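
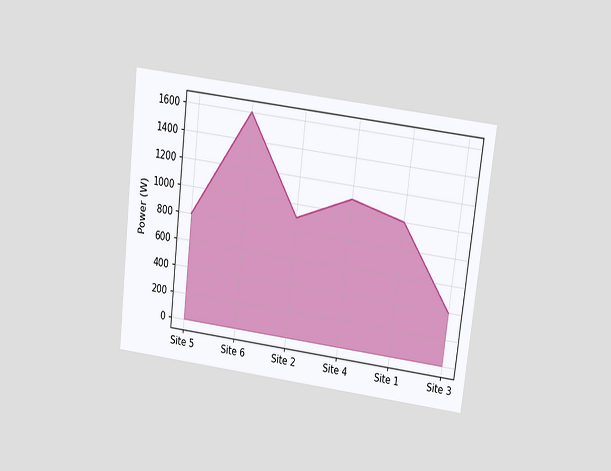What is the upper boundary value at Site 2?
The chart is tilted about 7° clockwise and viewed slightly from above. At Site 2 the upper boundary is at 900W.

900W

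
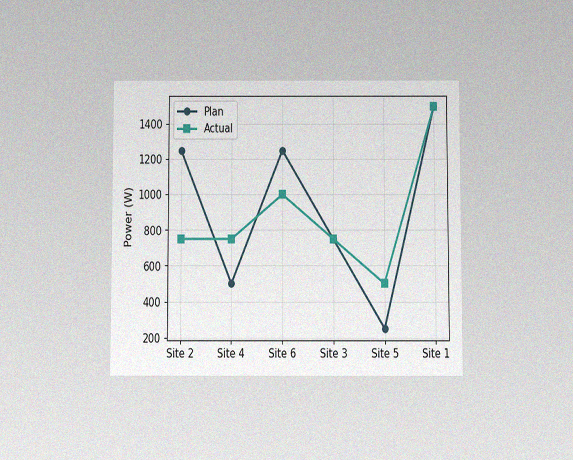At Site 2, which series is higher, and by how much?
Plan, by 500W

The chart is viewed slightly from below, with some photo noise. At Site 2, Plan sits above the other line by 500W.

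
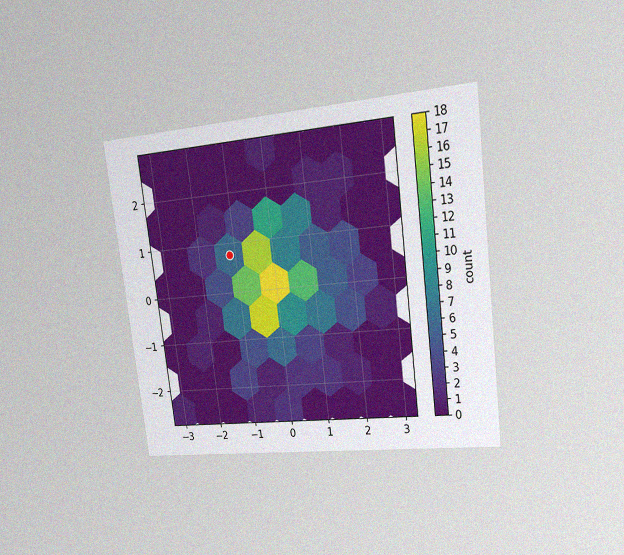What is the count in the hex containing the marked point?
6

The chart is tilted about 7° counter-clockwise and viewed at a slight angle, with some photo noise. The marked hex reads 6 on the colorbar.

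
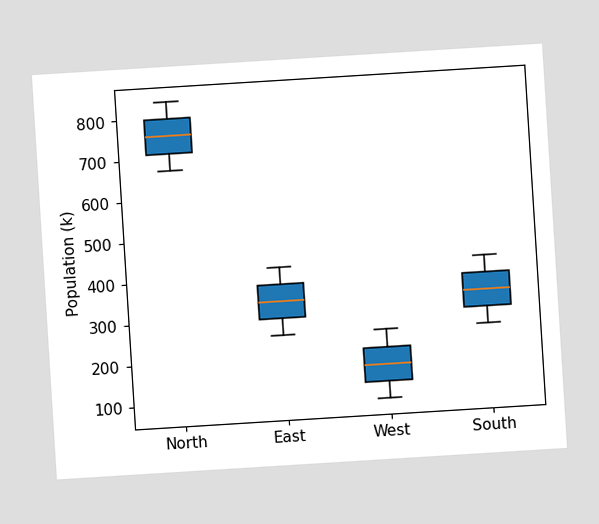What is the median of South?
336k

The chart is tilted about 4° counter-clockwise. The median line in the South box sits at 336k.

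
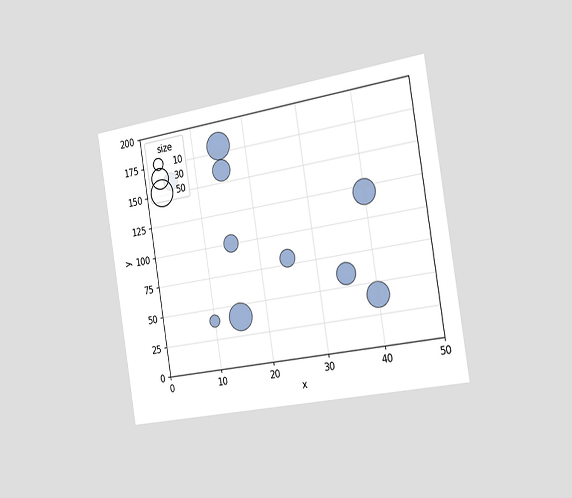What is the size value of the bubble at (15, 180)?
50

The chart is tilted about 9° counter-clockwise and viewed slightly from the right. Matching the bubble at (15, 180) against the size legend gives 50.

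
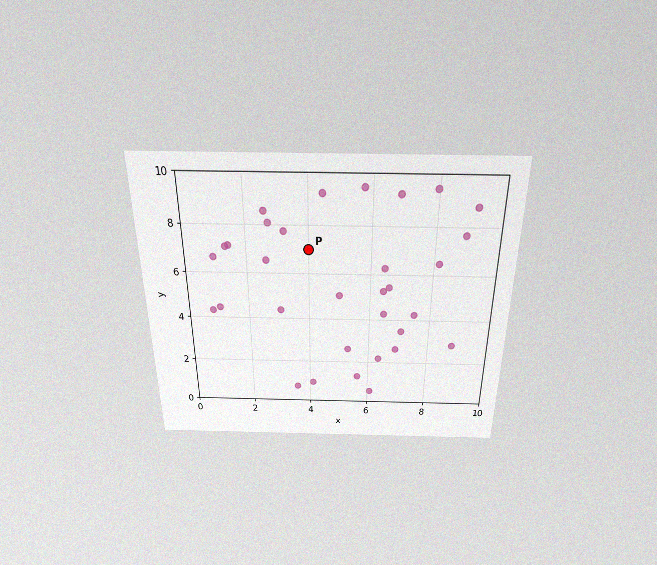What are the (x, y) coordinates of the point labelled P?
The chart is viewed slightly from above, with some photo noise. Following the gridlines from P to each axis, P sits at (4, 7).

(4, 7)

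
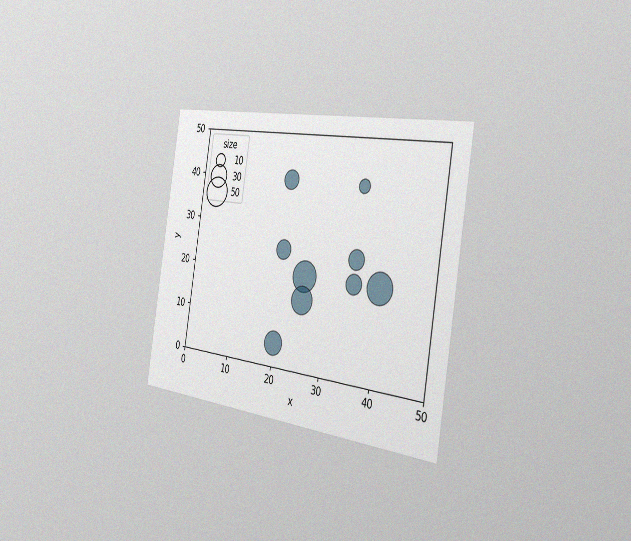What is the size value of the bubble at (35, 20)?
20

The chart is tilted about 9° clockwise and viewed slightly from the right, with some photo noise. Matching the bubble at (35, 20) against the size legend gives 20.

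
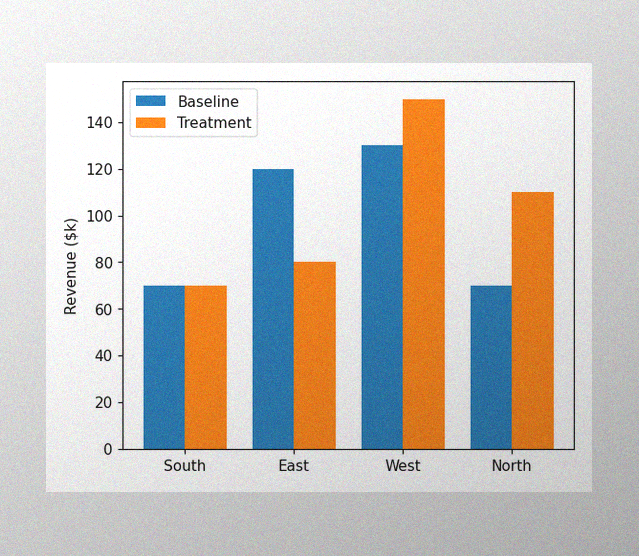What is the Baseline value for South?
The image has some photo noise and uneven lighting. The Baseline bar at South reaches $70k on the y-axis.

$70k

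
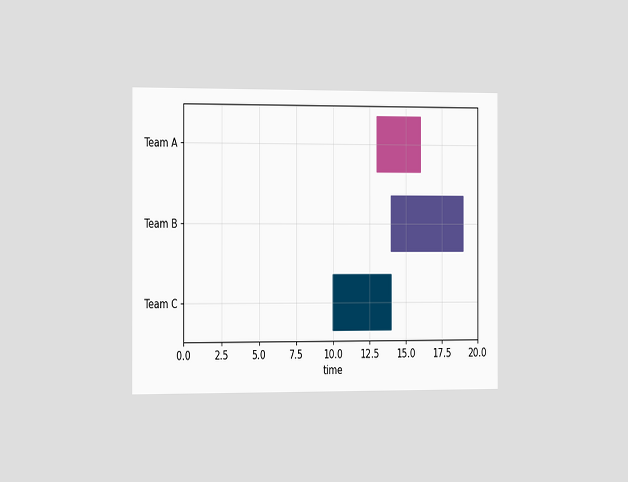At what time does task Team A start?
The chart is viewed slightly from the left. The Team A bar begins at t=13.

13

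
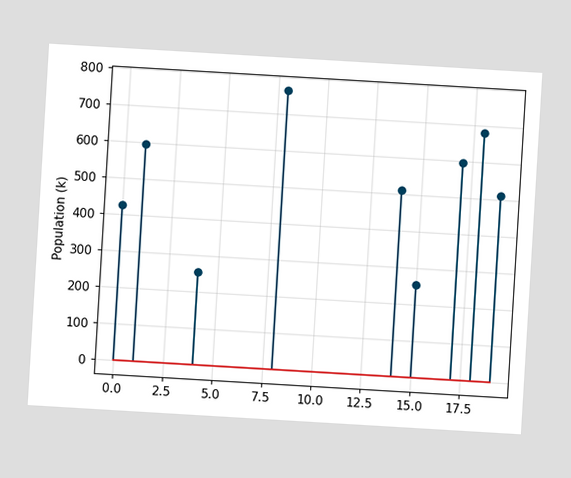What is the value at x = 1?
595k

The chart is tilted about 3° clockwise. The stem at x=1 reaches 595k.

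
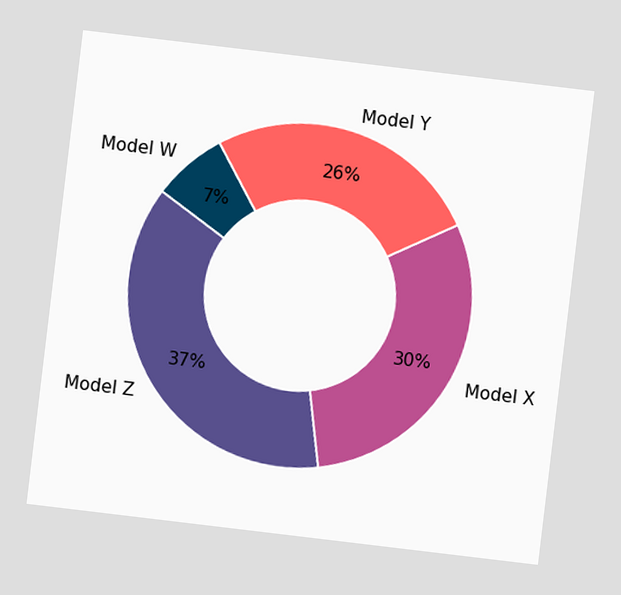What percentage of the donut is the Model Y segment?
The chart is tilted about 7° clockwise. The Model Y segment takes up 26% of the ring.

26%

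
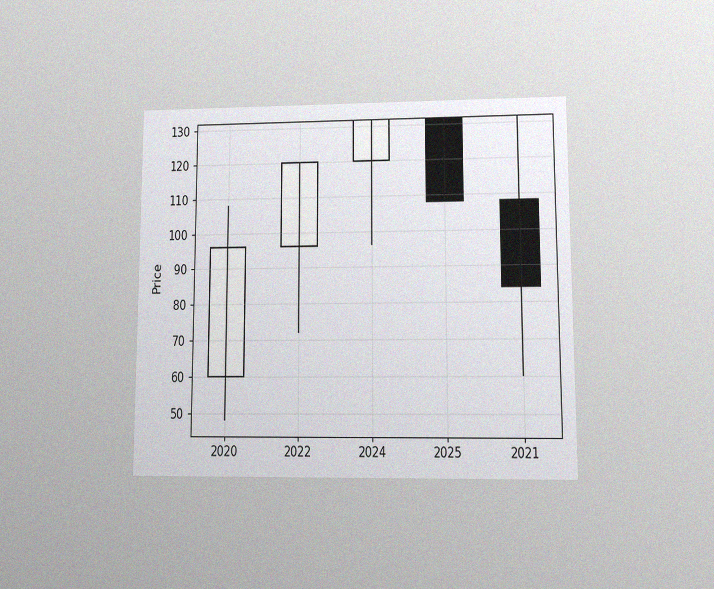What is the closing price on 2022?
The chart is viewed at a slight angle, with some photo noise. The 2022 candle closes at 120.

120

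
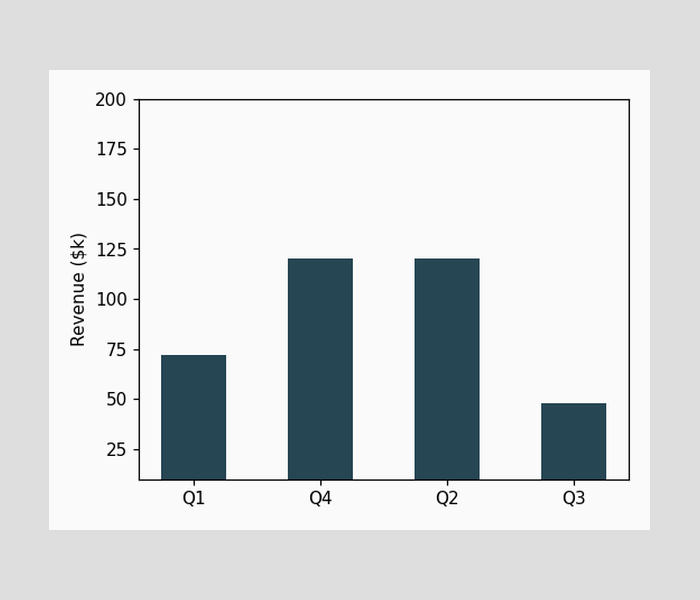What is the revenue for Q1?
$72k

Reading along the chart's y-axis, the Q1 bar reaches $72k.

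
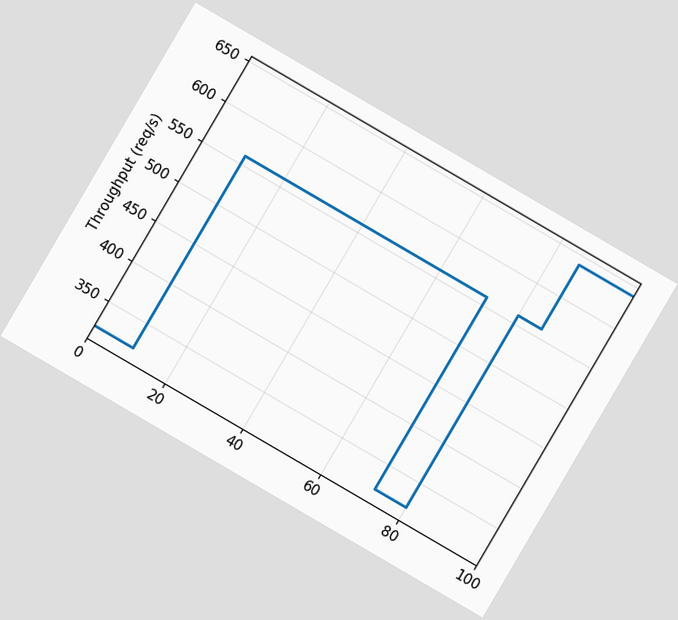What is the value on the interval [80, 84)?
560req/s

The chart is tilted about 30° clockwise. On [80, 84) the step sits at 560req/s.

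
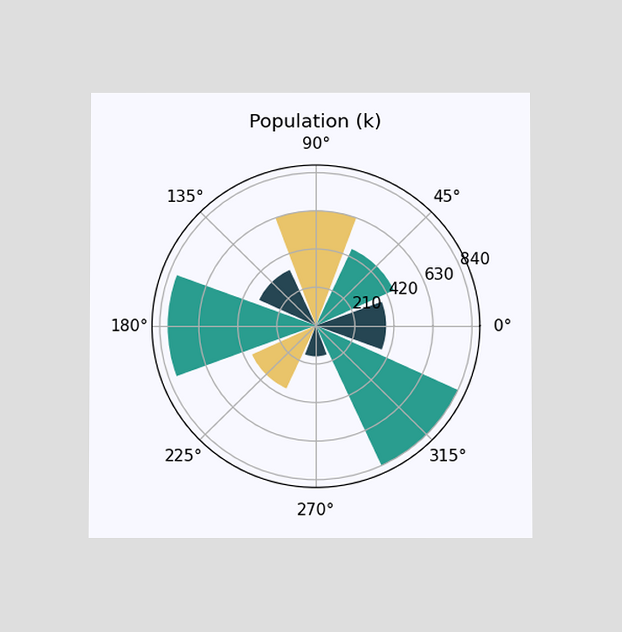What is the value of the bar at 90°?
630k

The chart is viewed at a slight angle. The bar at 90° reaches 630k on the radial axis.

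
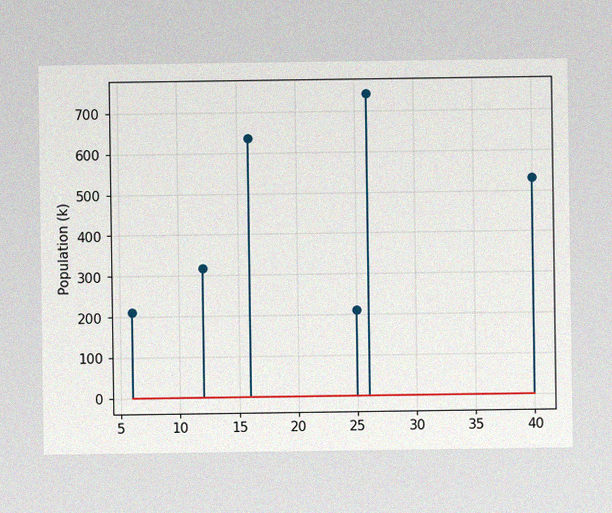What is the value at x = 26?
The image has some photo noise and uneven lighting. The stem at x=26 reaches 742k.

742k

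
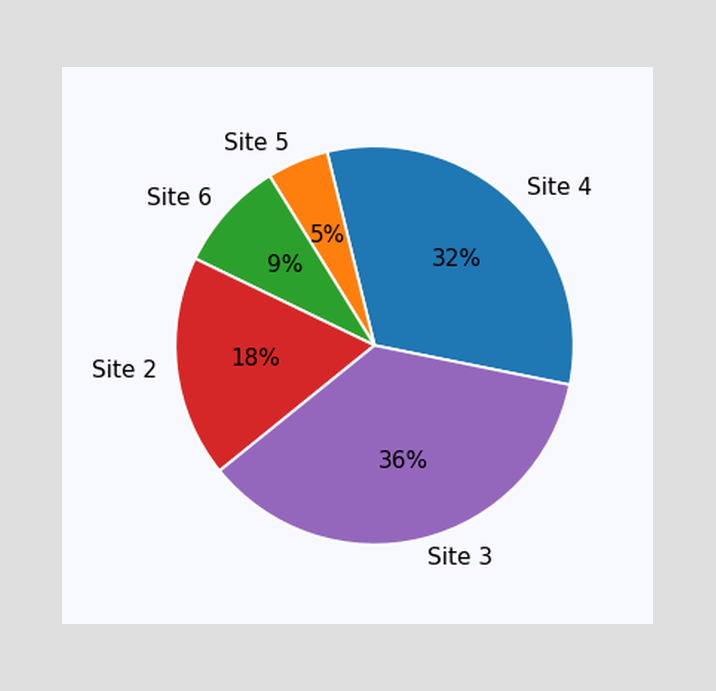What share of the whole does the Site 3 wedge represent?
The Site 3 slice takes up 36% of the pie.

36%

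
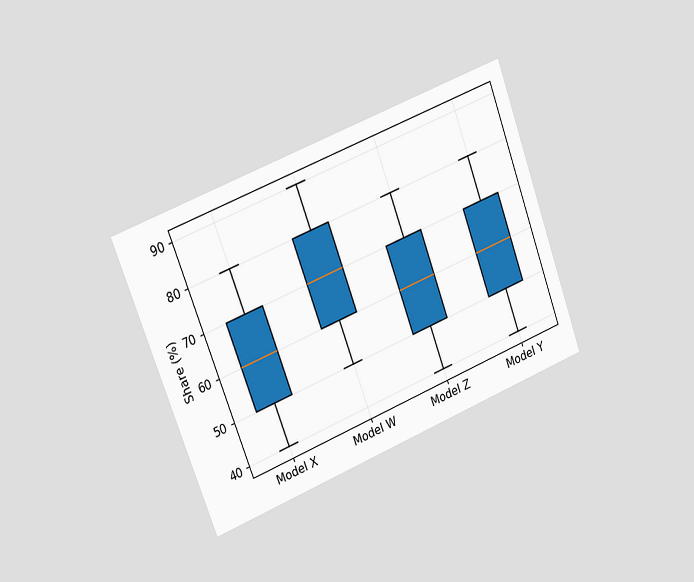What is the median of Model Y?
60%

The chart is tilted about 21° counter-clockwise and viewed slightly from the left. The median line in the Model Y box sits at 60%.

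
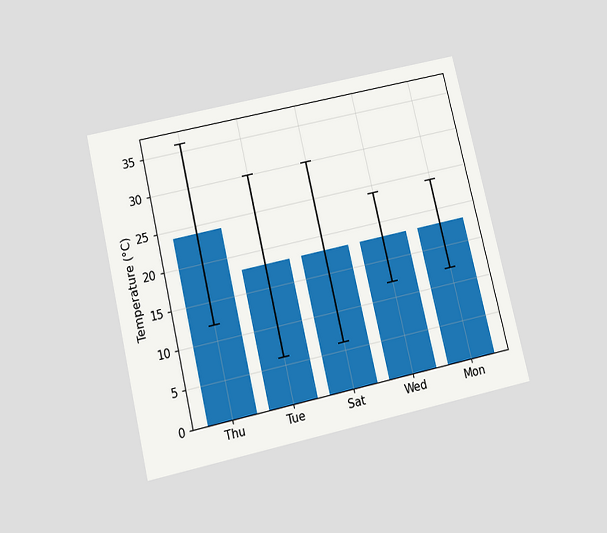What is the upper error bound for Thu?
36°C

The chart is tilted about 13° counter-clockwise and viewed slightly from below. The Thu bar's upper whisker reaches 36°C.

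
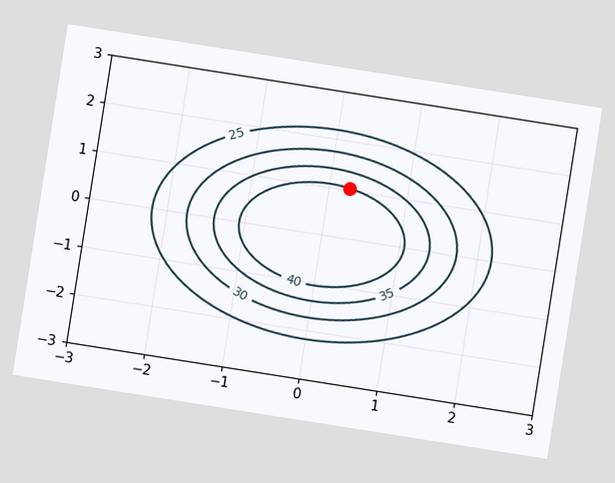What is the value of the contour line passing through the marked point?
40

The chart is tilted about 9° clockwise. The marked point sits on the contour labelled 40.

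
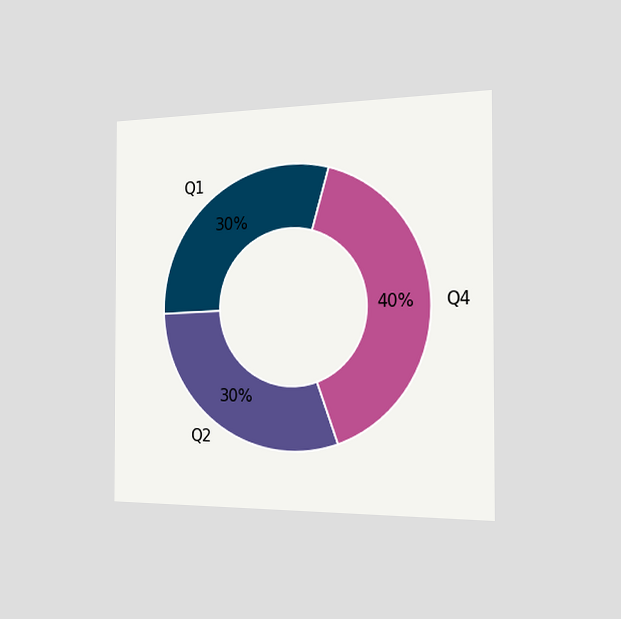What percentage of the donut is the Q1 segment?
The chart is viewed slightly from the right. The Q1 segment takes up 30% of the ring.

30%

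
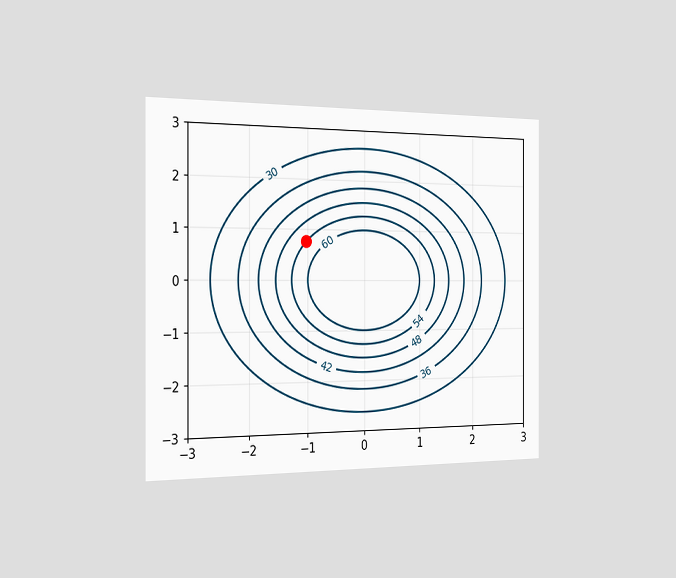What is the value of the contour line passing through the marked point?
The chart is viewed slightly from the left. The marked point sits on the contour labelled 54.

54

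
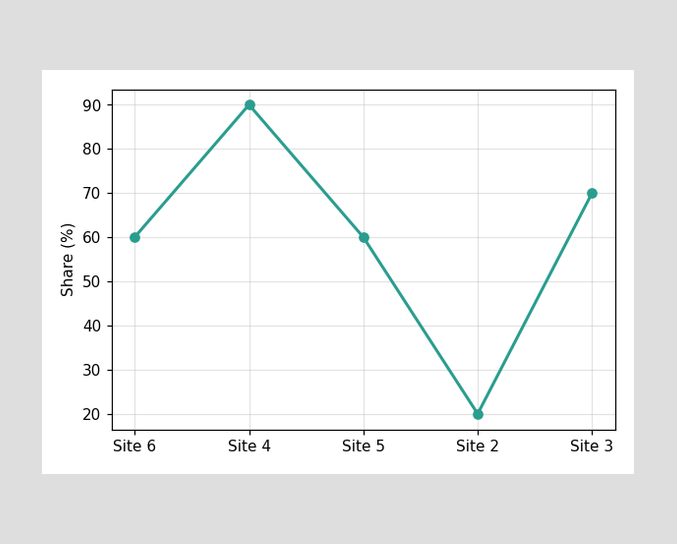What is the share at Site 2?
At Site 2, the line is at 20%.

20%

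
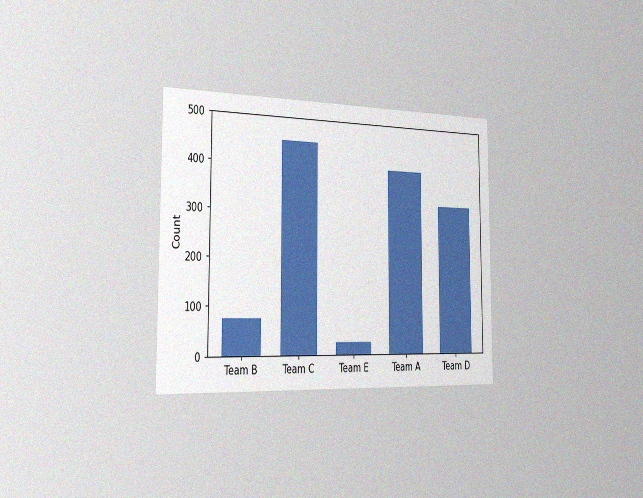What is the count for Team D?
325

The chart is viewed slightly from the left, with some photo noise. Reading along the chart's y-axis, the Team D bar reaches 325.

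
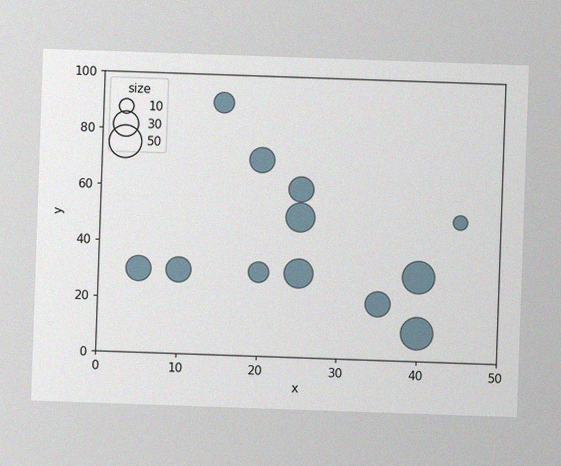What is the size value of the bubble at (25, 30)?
40

The image has some photo noise and uneven lighting. Matching the bubble at (25, 30) against the size legend gives 40.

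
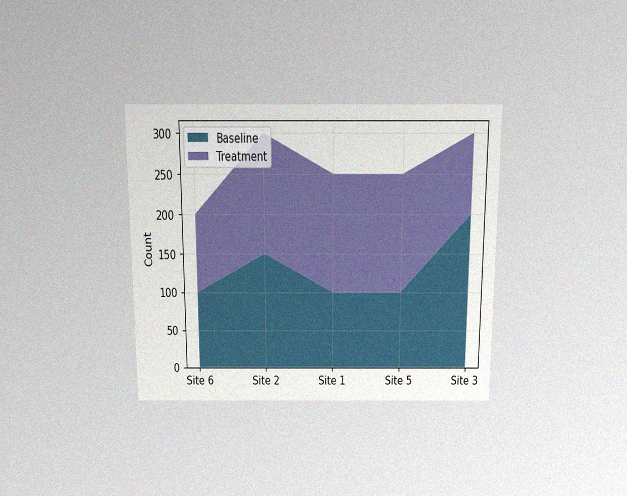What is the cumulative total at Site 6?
200

The chart is viewed slightly from above, with some photo noise. The stacked total at Site 6 reaches 200.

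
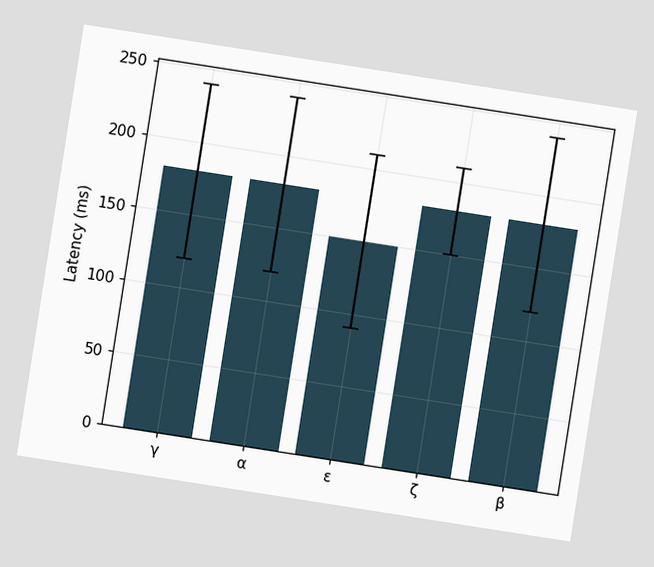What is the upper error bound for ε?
The chart is tilted about 9° clockwise. The ε bar's upper whisker reaches 210ms.

210ms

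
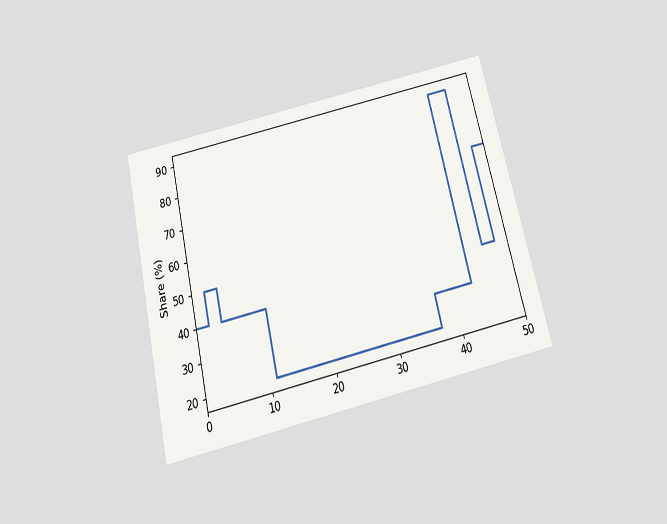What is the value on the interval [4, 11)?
The chart is tilted about 13° counter-clockwise and viewed slightly from below. On [4, 11) the step sits at 40%.

40%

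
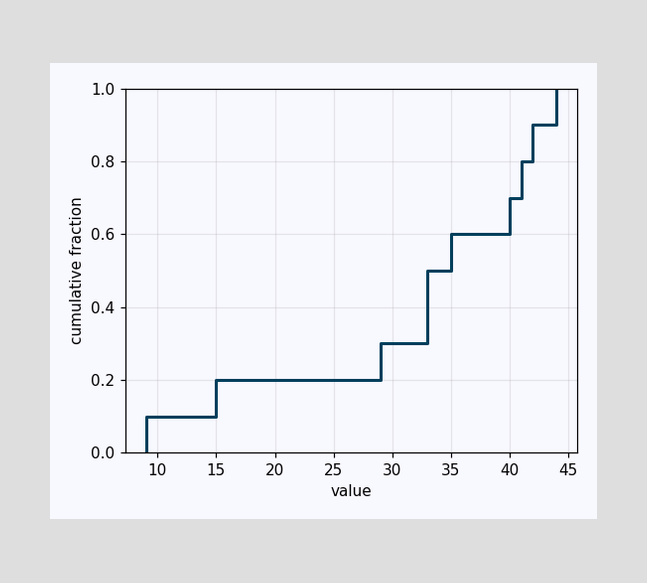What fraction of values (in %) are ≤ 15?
At x=15 the ECDF step is at 20%.

20%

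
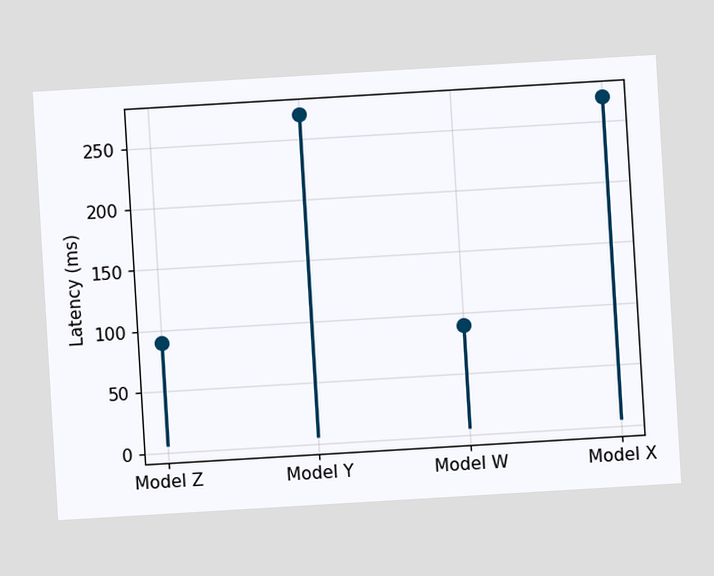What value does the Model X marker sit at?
270ms

The chart is tilted about 3° counter-clockwise. The Model X marker sits at 270ms.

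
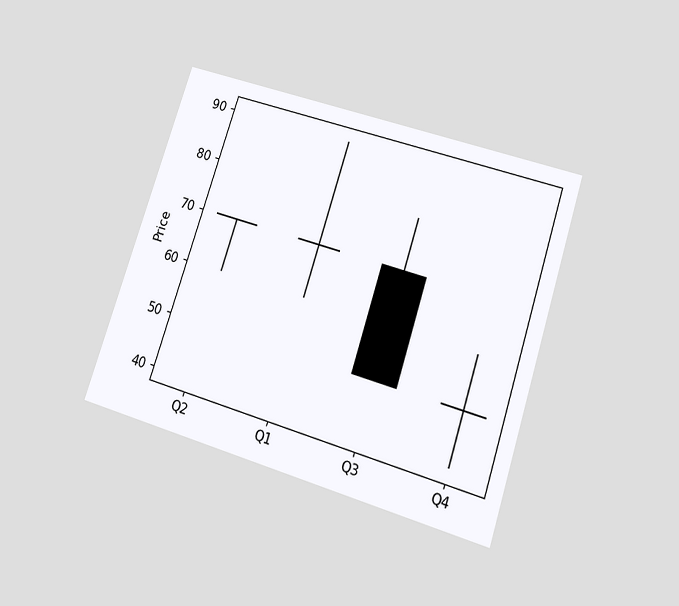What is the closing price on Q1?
70

The chart is tilted about 18° clockwise and viewed slightly from below. The Q1 candle closes at 70.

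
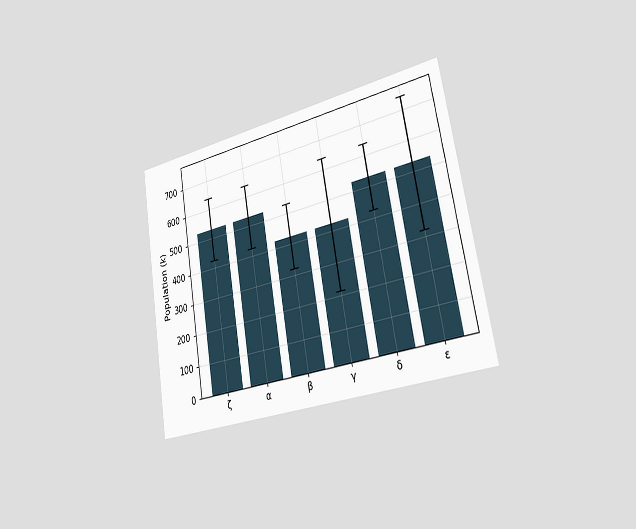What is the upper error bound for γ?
636k

The chart is tilted about 10° counter-clockwise and viewed slightly from the right. The γ bar's upper whisker reaches 636k.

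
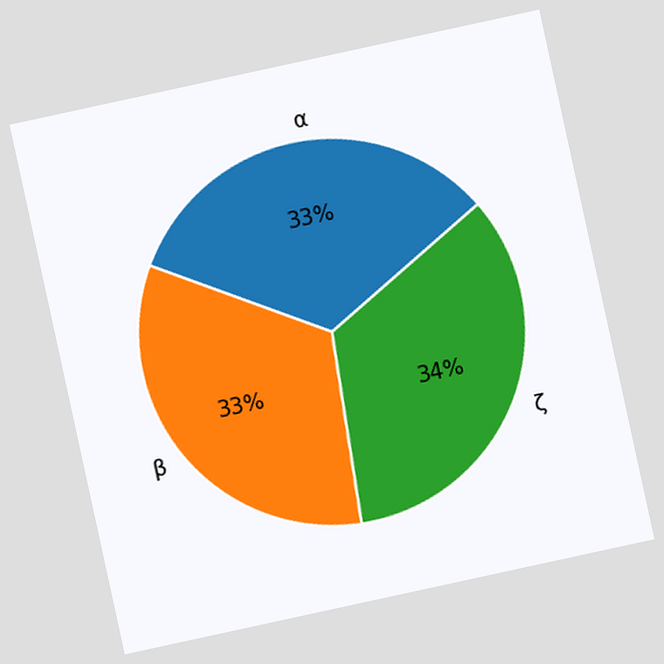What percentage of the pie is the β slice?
33%

The chart is tilted about 12° counter-clockwise. The β slice takes up 33% of the pie.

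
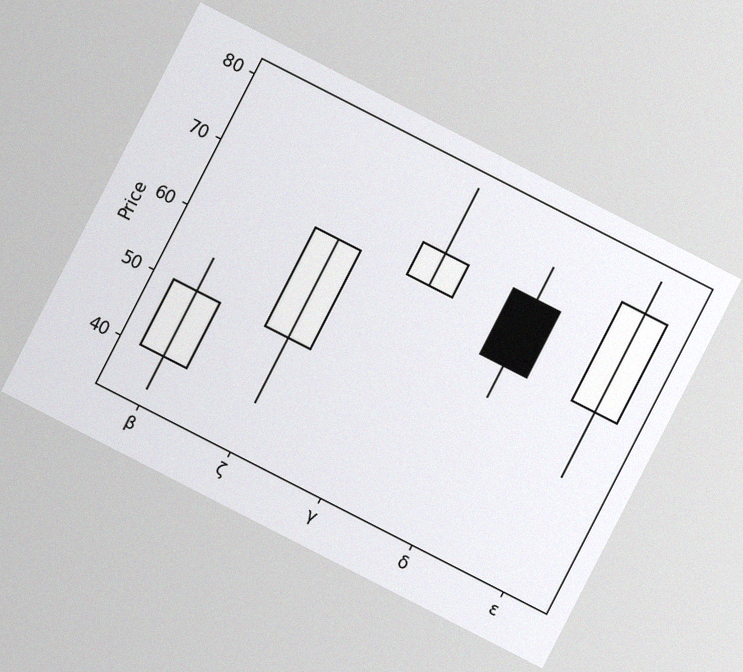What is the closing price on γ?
The chart is tilted about 27° clockwise, with some photo noise. The γ candle closes at 70.

70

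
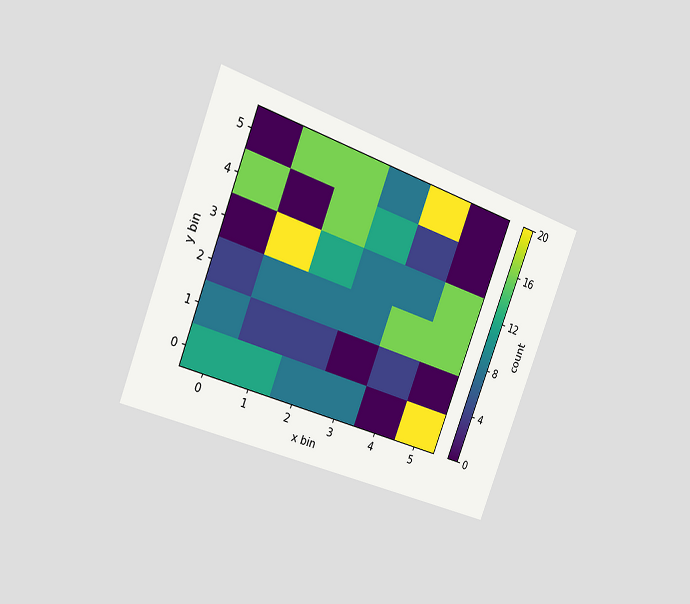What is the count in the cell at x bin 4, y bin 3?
The chart is tilted about 21° clockwise and viewed slightly from the left. Matching the cell (4, 3) against the colorbar gives 8.

8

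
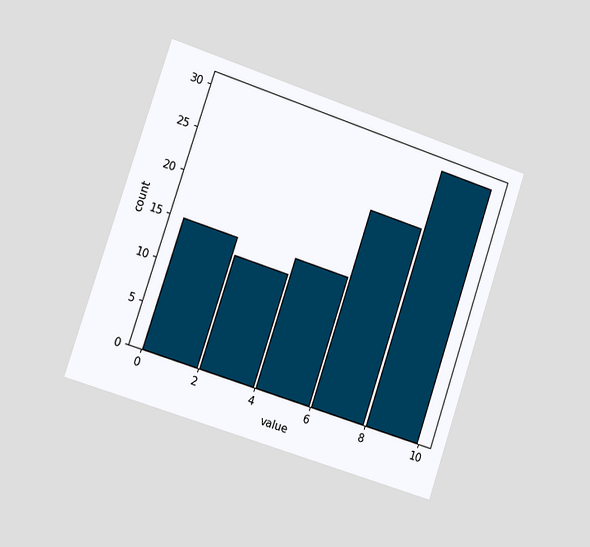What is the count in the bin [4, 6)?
15

The chart is tilted about 18° clockwise and viewed slightly from the left. The [4, 6) bin has height 15.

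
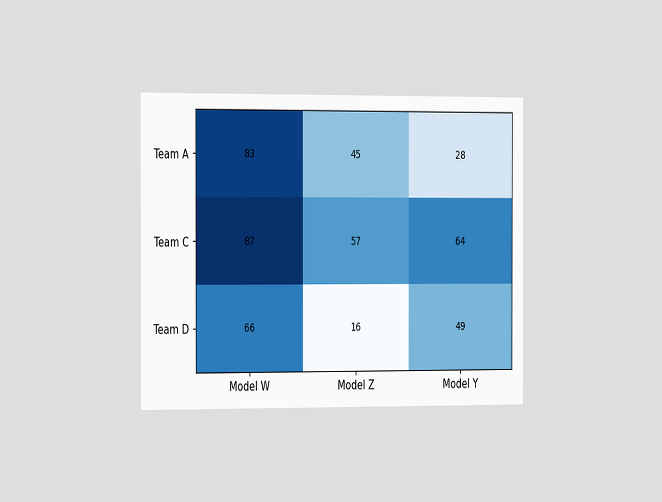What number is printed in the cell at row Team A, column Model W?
83

The chart is viewed slightly from the left. The (Team A, Model W) cell reads 83.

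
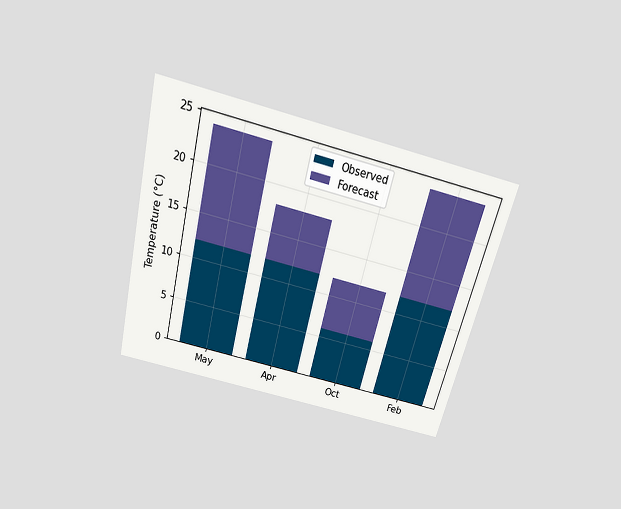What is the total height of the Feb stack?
24°C

The chart is tilted about 14° clockwise and viewed slightly from above. The Feb stack's top reaches 24°C on the y-axis.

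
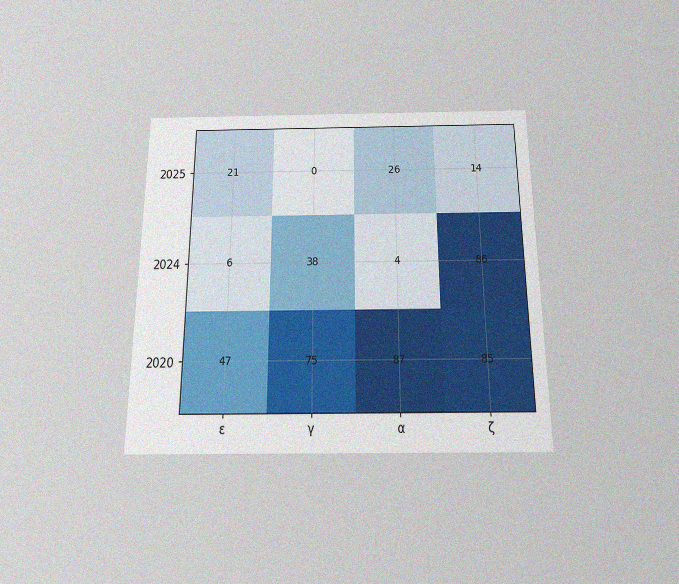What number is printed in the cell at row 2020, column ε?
The chart is viewed slightly from below, with some photo noise. The (2020, ε) cell reads 47.

47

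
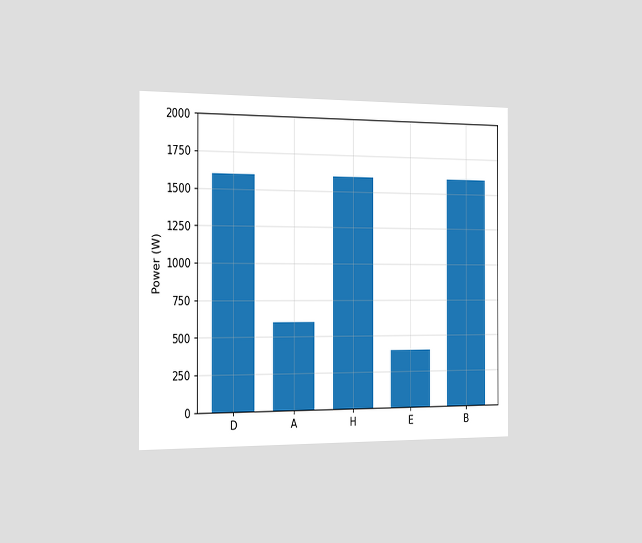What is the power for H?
1600W

The chart is viewed slightly from the left. Reading along the chart's y-axis, the H bar reaches 1600W.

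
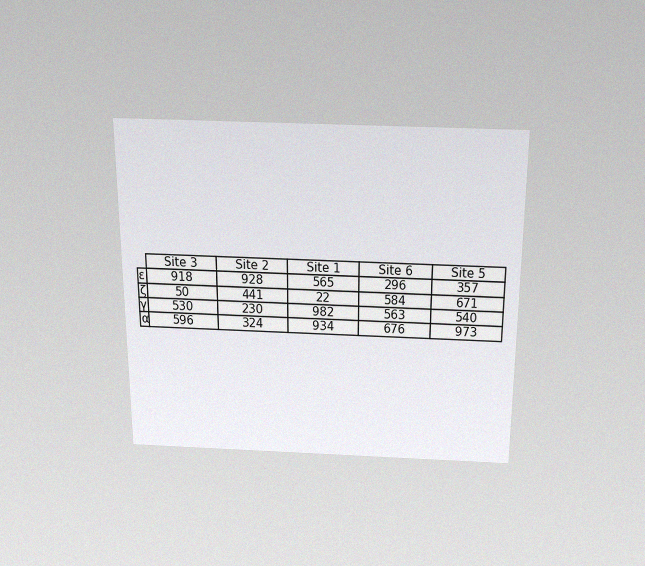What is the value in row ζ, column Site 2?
The chart is viewed slightly from above, with some photo noise. The (ζ, Site 2) cell reads 441.

441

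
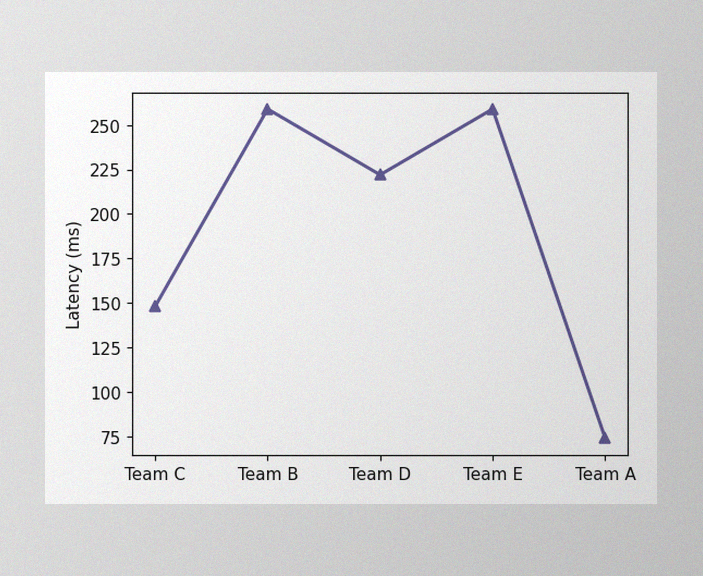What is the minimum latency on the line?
74ms

The image has some photo noise and uneven lighting. The lowest point is at Team A, and reading across to the y-axis gives 74ms.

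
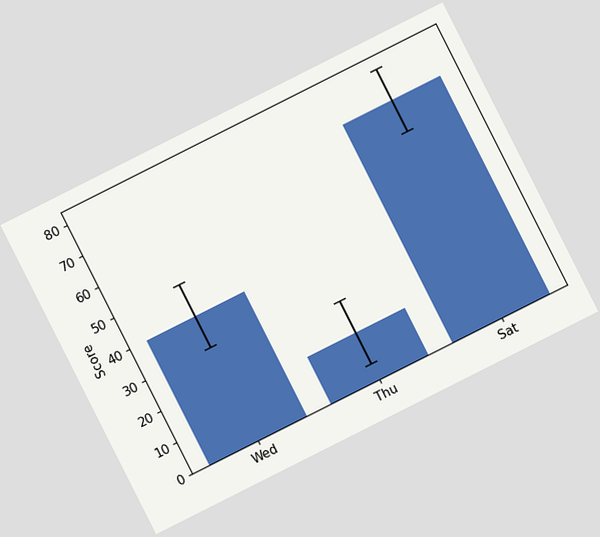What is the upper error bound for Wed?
50

The chart is tilted about 27° counter-clockwise. The Wed bar's upper whisker reaches 50.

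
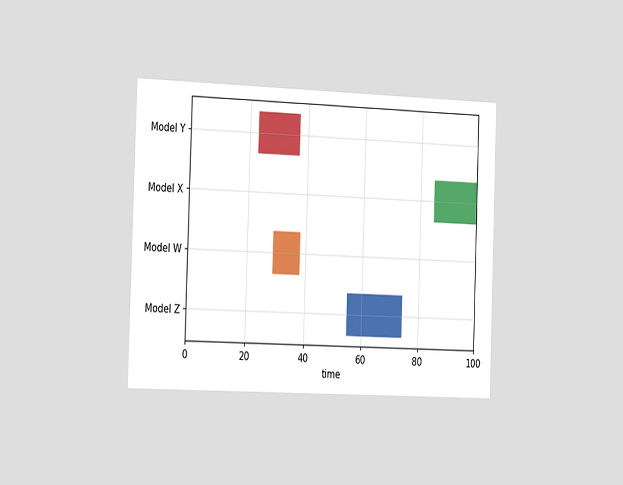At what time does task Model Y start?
23

The chart is viewed slightly from the left. The Model Y bar begins at t=23.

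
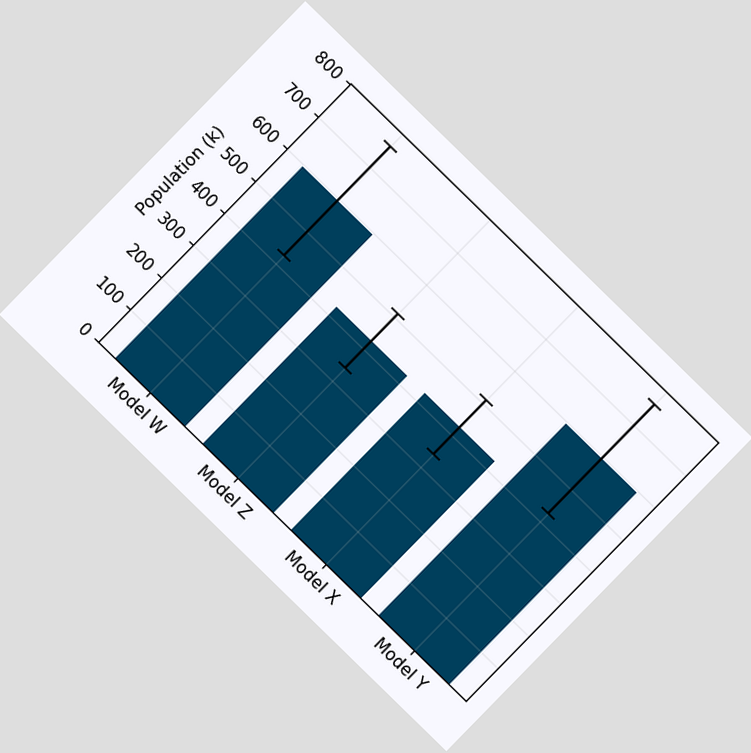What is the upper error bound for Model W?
The chart is tilted about 44° clockwise. The Model W bar's upper whisker reaches 765k.

765k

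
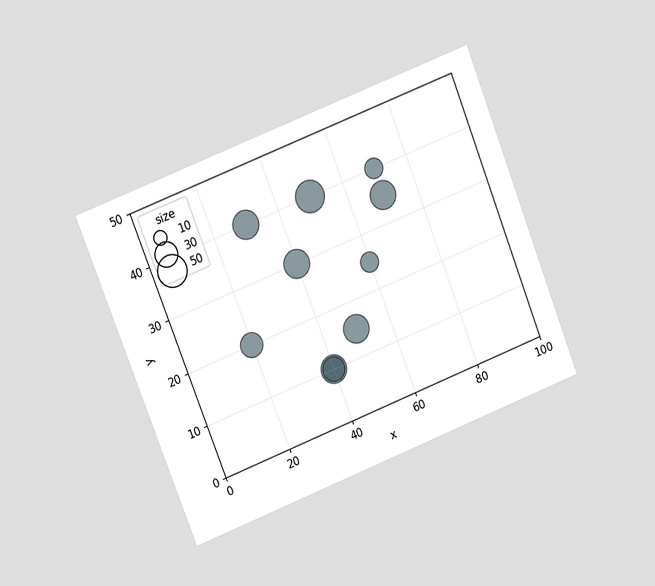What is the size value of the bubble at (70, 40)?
The chart is tilted about 21° counter-clockwise and viewed at a slight angle. Matching the bubble at (70, 40) against the size legend gives 20.

20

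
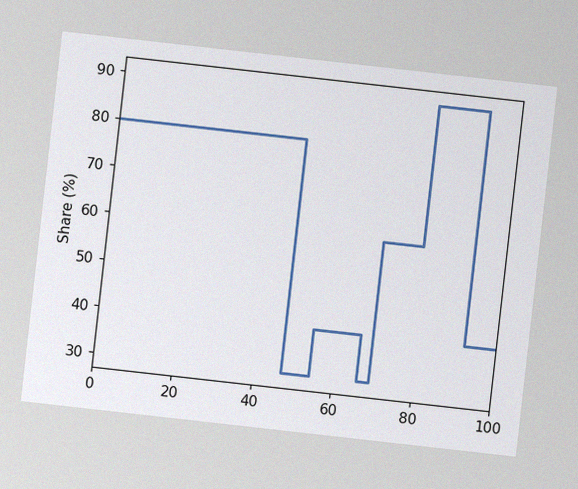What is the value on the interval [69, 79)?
The chart is tilted about 6° clockwise, with some photo noise. On [69, 79) the step sits at 60%.

60%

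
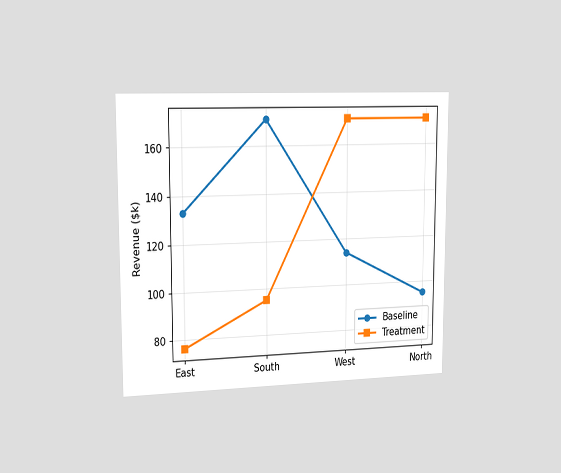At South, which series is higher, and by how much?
Baseline, by $76k

The chart is viewed slightly from the left. At South, Baseline sits above the other line by $76k.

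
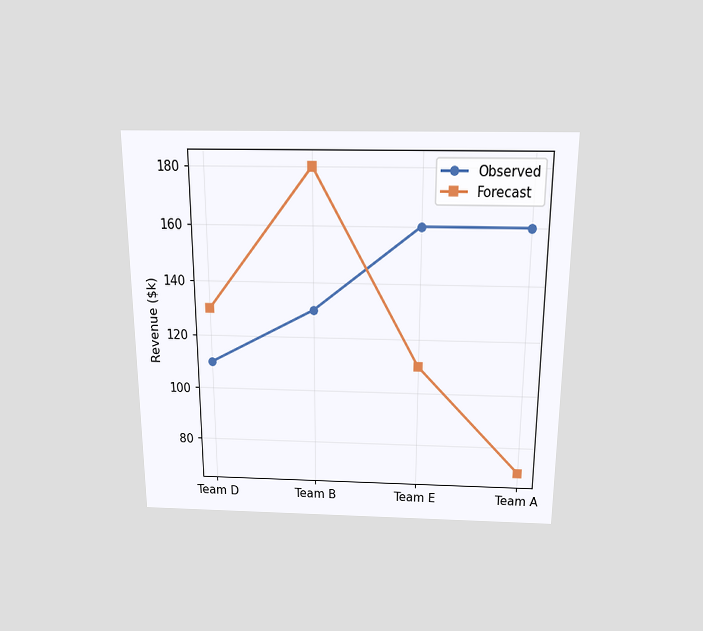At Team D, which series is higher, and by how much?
Forecast, by $20k

The chart is viewed slightly from above. At Team D, Forecast sits above the other line by $20k.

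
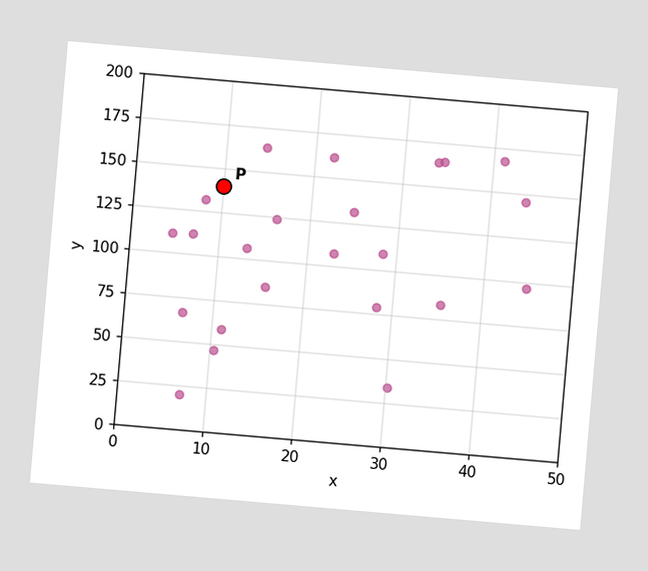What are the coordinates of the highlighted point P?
The chart is tilted about 5° clockwise. Following the gridlines from P to each axis, P sits at (10, 140).

(10, 140)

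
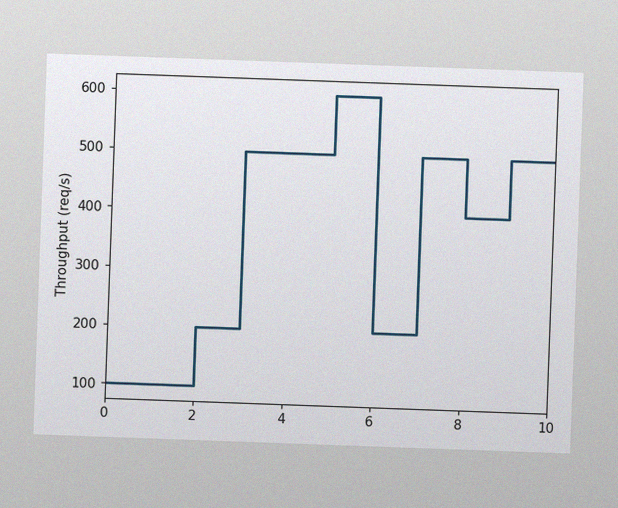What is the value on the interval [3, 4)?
500req/s

The chart is tilted about 2° clockwise, with some photo noise. On [3, 4) the step sits at 500req/s.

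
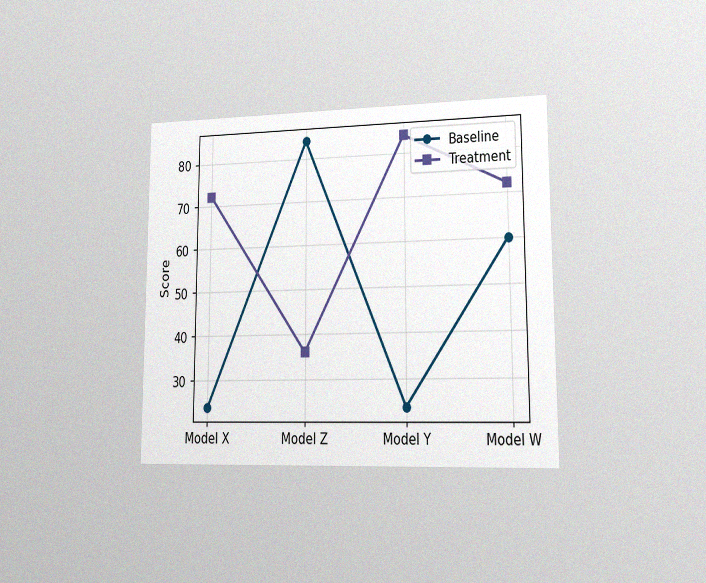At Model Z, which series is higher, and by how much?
Baseline, by 48

The chart is viewed slightly from the right, with some photo noise. At Model Z, Baseline sits above the other line by 48.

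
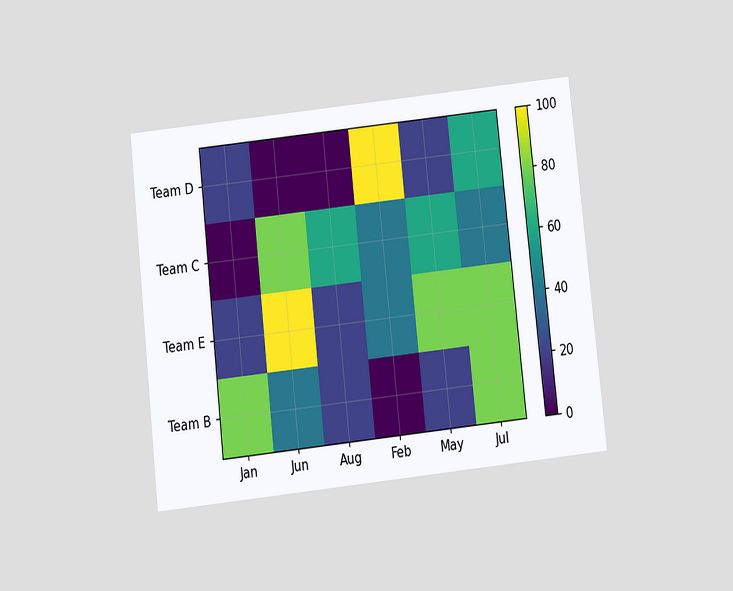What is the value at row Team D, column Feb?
100

The chart is tilted about 6° counter-clockwise and viewed slightly from below. Matching cell (Team D, Feb) against the colorbar gives 100.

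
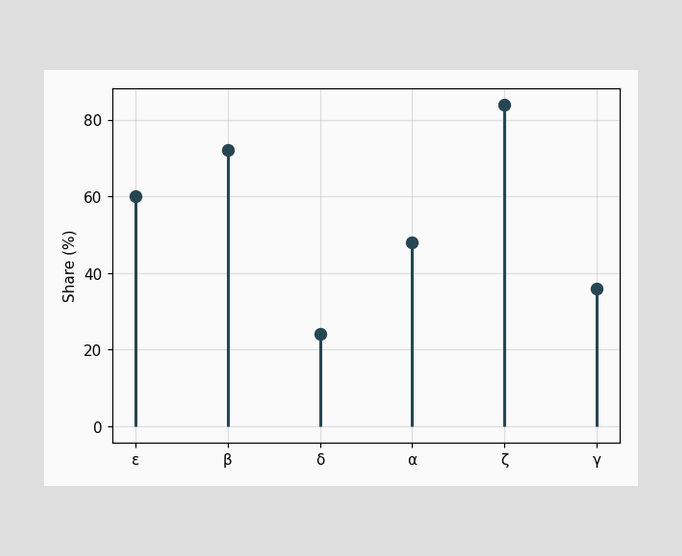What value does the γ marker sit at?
The γ marker sits at 36%.

36%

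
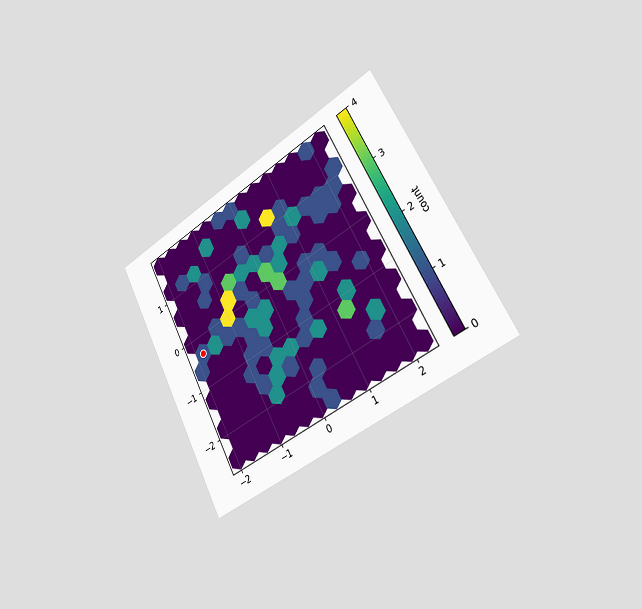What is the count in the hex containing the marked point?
1

The chart is tilted about 28° counter-clockwise and viewed slightly from the right. The marked hex reads 1 on the colorbar.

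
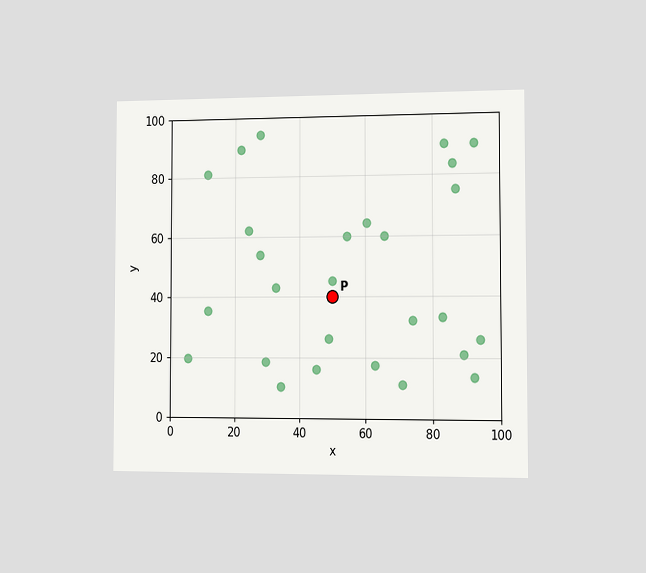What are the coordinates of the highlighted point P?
(50, 40)

The chart is viewed slightly from the right. Following the gridlines from P to each axis, P sits at (50, 40).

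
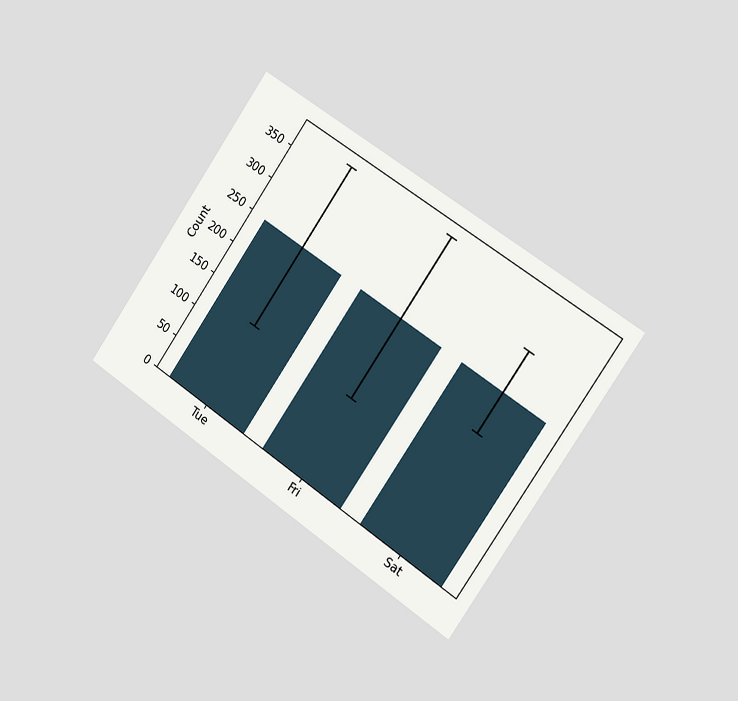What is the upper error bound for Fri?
372

The chart is tilted about 35° clockwise and viewed slightly from the right. The Fri bar's upper whisker reaches 372.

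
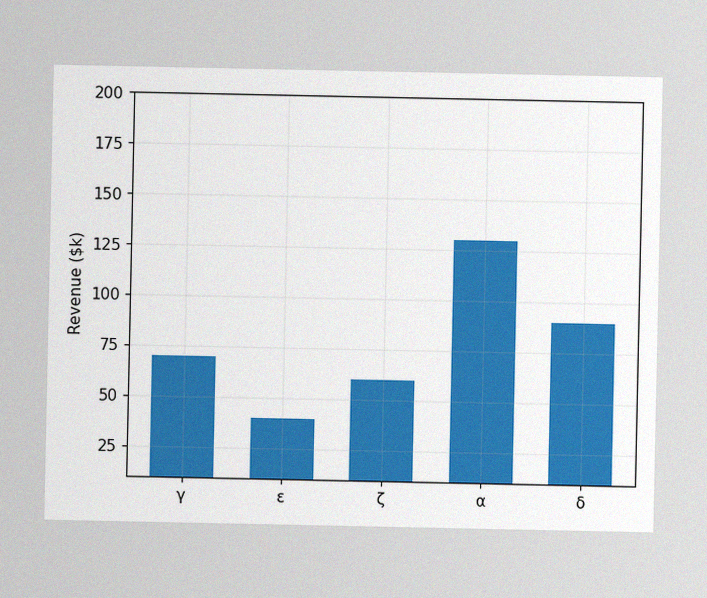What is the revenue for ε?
The image has some photo noise and uneven lighting. Reading along the chart's y-axis, the ε bar reaches $40k.

$40k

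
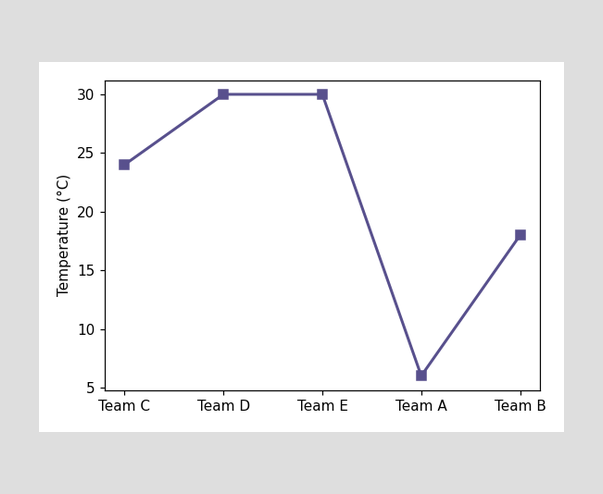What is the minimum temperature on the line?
The lowest point is at Team A, and reading across to the y-axis gives 6°C.

6°C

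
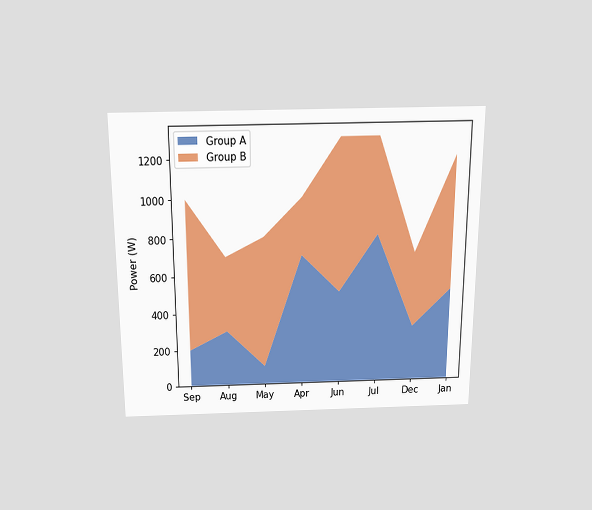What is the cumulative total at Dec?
The chart is viewed slightly from above. The stacked total at Dec reaches 700W.

700W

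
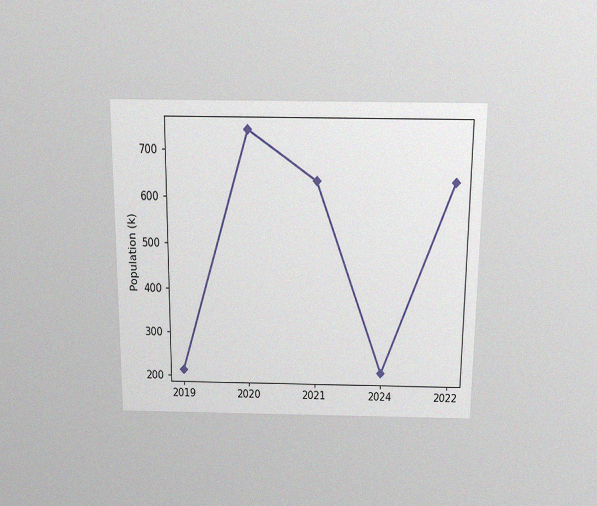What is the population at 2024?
The chart is viewed slightly from above, with some photo noise. At 2024, the line is at 212k.

212k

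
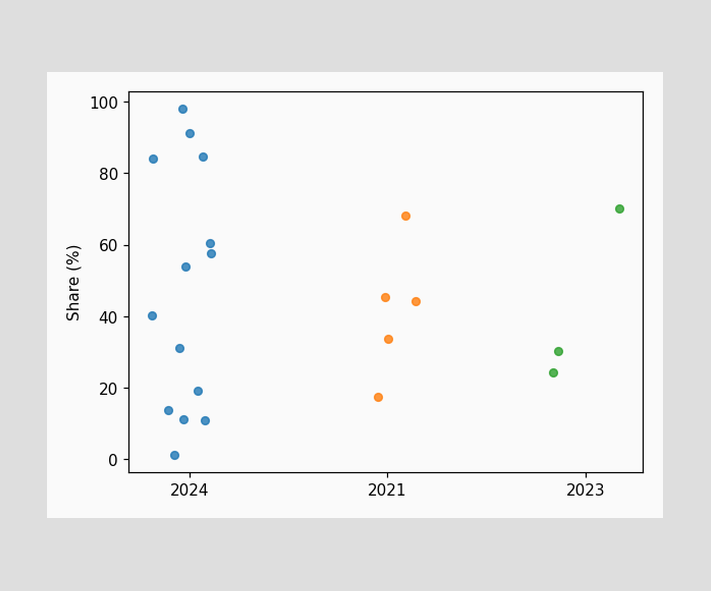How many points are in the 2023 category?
3

Counting the markers in the 2023 column gives 3.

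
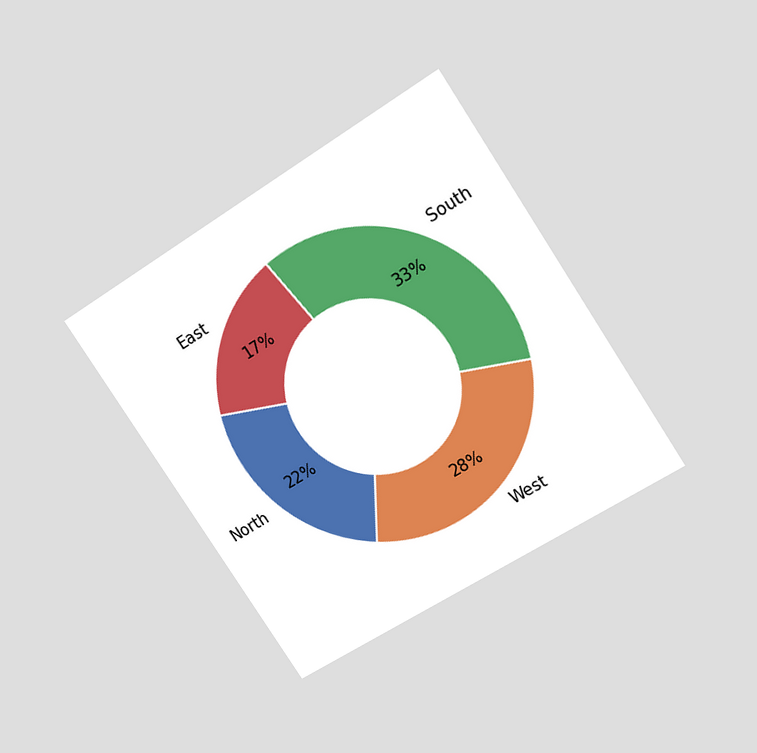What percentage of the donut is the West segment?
28%

The chart is tilted about 33° counter-clockwise and viewed slightly from above. The West segment takes up 28% of the ring.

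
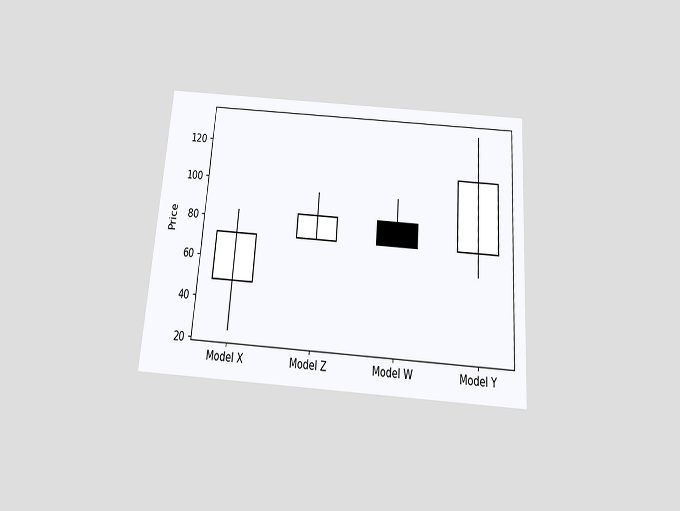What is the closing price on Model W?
72

The chart is tilted about 4° clockwise and viewed slightly from below. The Model W candle closes at 72.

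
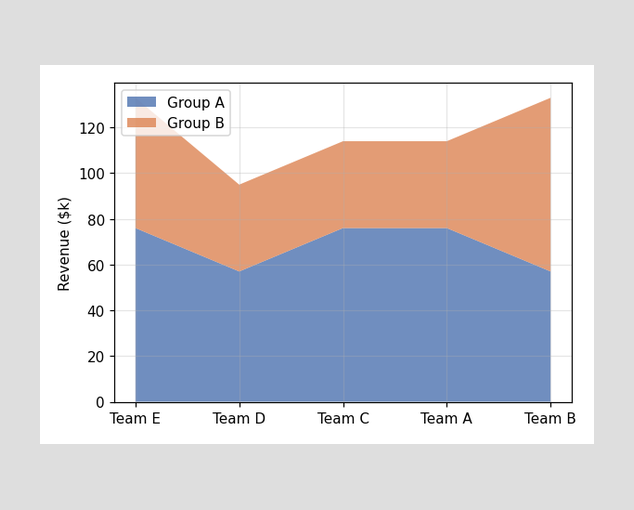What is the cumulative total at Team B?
The stacked total at Team B reaches $133k.

$133k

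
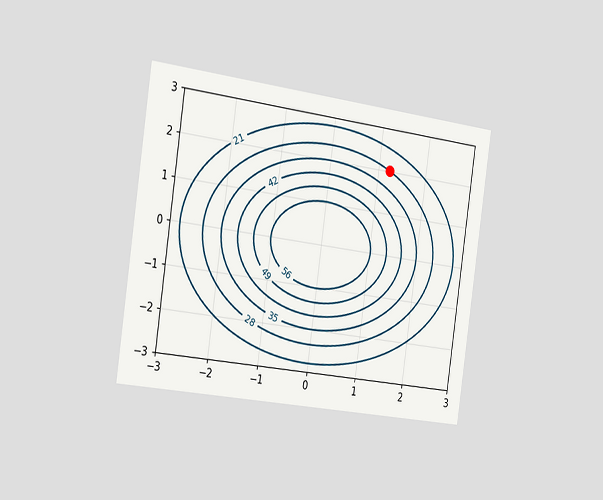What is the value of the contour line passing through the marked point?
28

The chart is tilted about 8° clockwise and viewed slightly from the left. The marked point sits on the contour labelled 28.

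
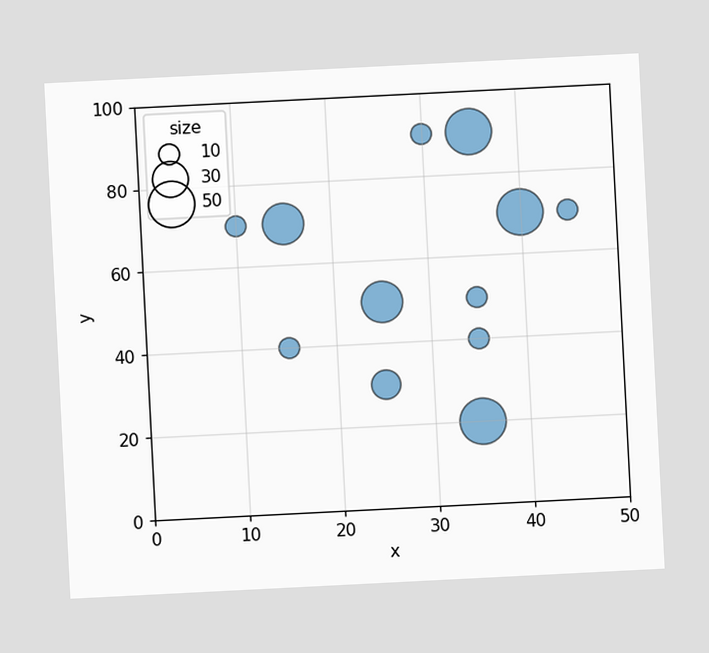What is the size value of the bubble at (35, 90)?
50

The chart is tilted about 3° counter-clockwise. Matching the bubble at (35, 90) against the size legend gives 50.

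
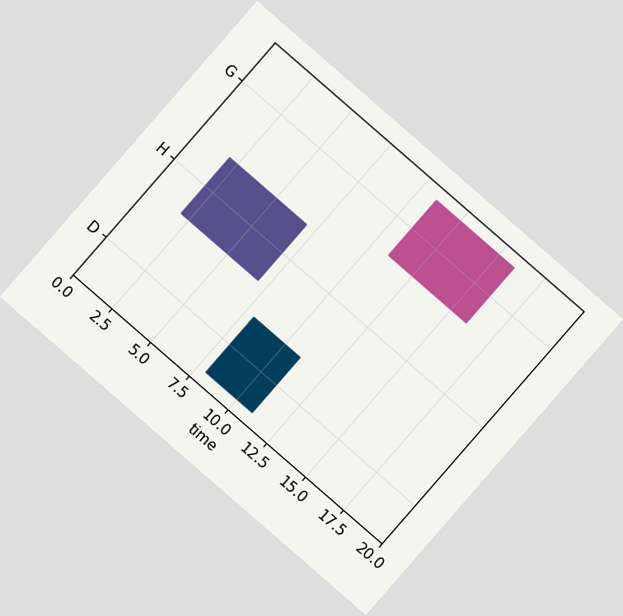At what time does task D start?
The chart is tilted about 41° clockwise. The D bar begins at t=8.

8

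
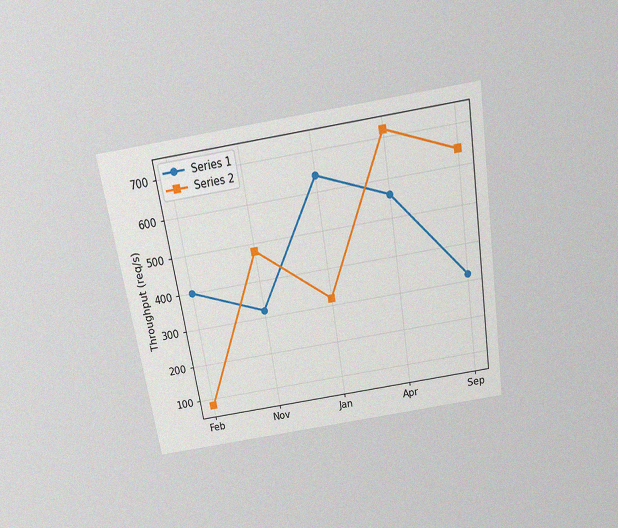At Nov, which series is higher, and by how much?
The chart is tilted about 9° counter-clockwise and viewed slightly from above, with some photo noise. At Nov, Series 2 sits above the other line by 160req/s.

Series 2, by 160req/s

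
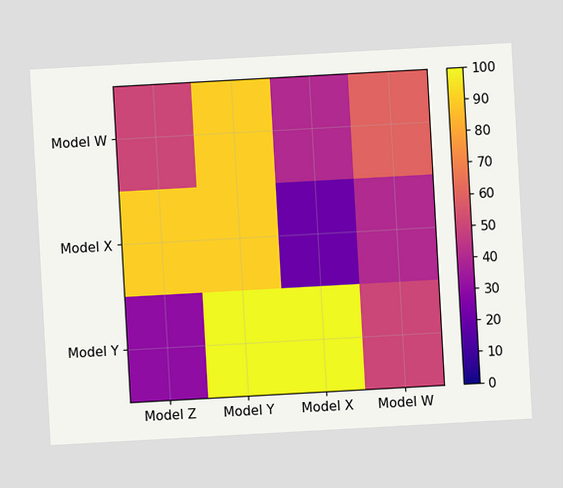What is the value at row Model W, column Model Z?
The chart is tilted about 3° counter-clockwise. Matching cell (Model W, Model Z) against the colorbar gives 50.

50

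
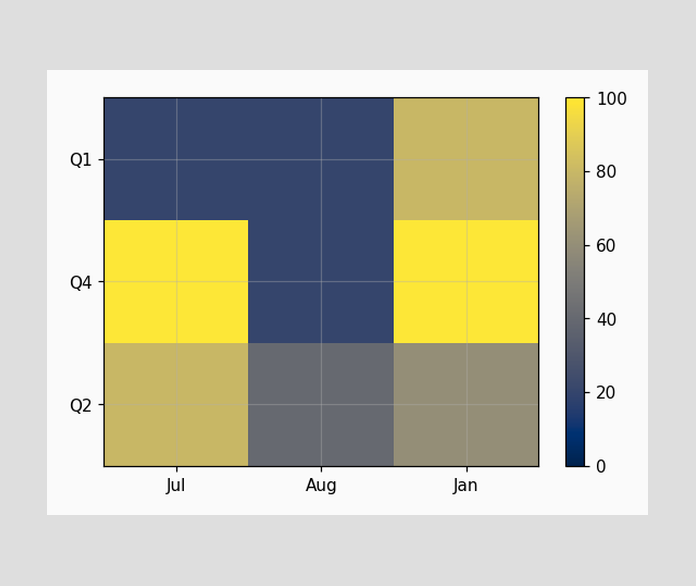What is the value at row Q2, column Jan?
60

Matching cell (Q2, Jan) against the colorbar gives 60.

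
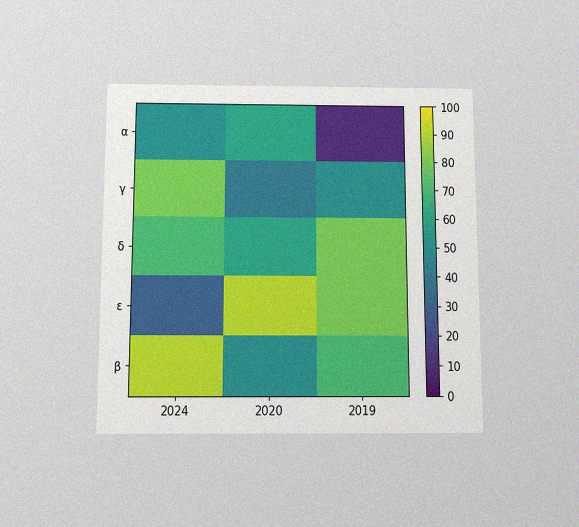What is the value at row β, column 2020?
50

The chart is viewed slightly from below, with some photo noise. Matching cell (β, 2020) against the colorbar gives 50.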